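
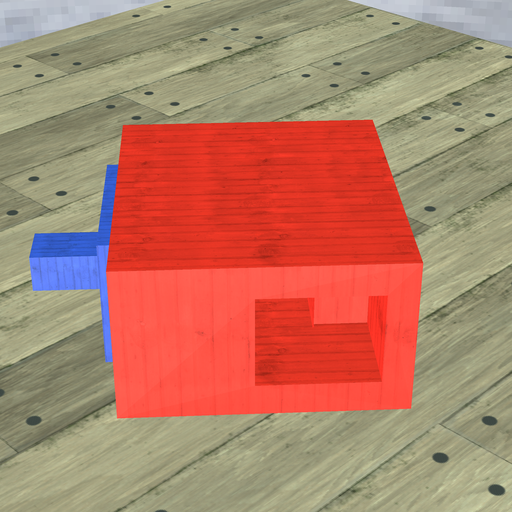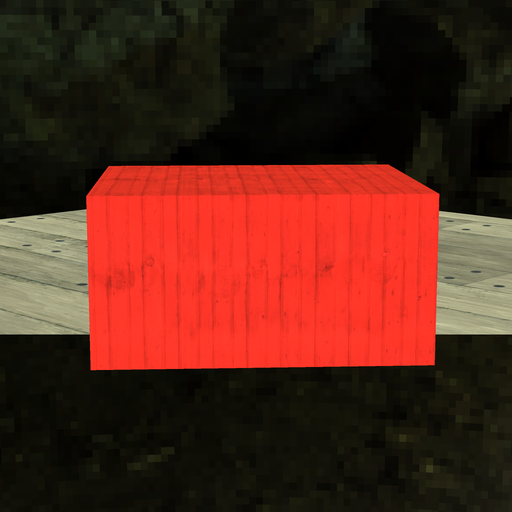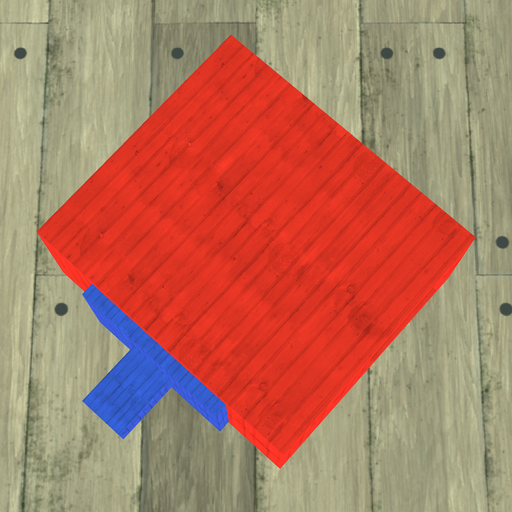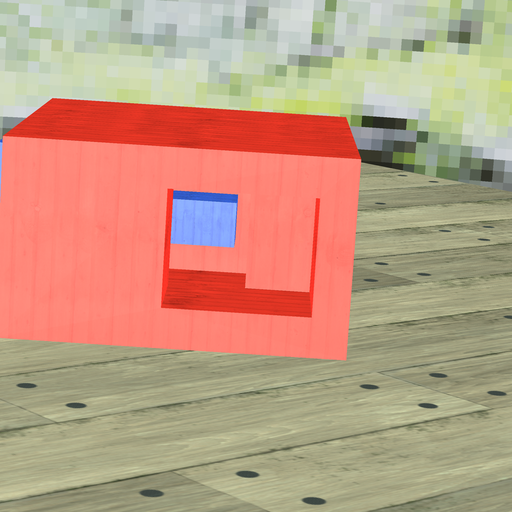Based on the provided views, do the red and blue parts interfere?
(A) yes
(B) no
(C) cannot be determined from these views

(B) no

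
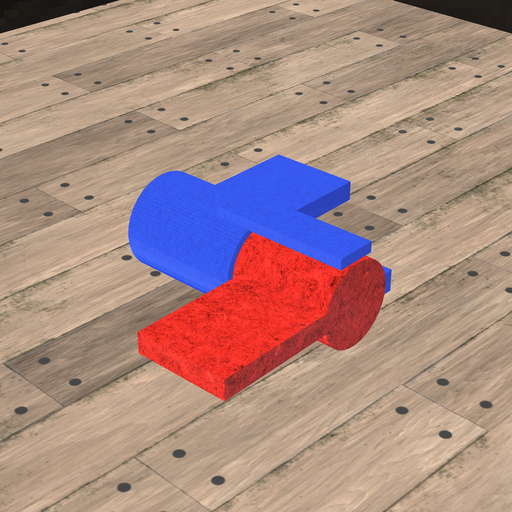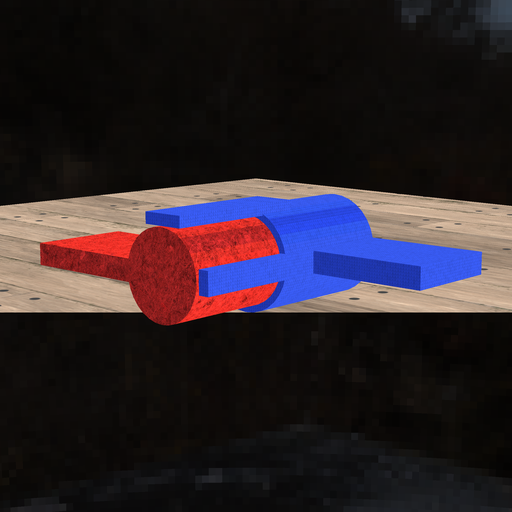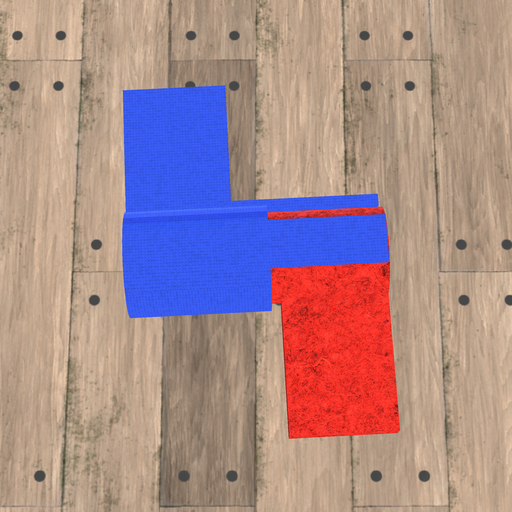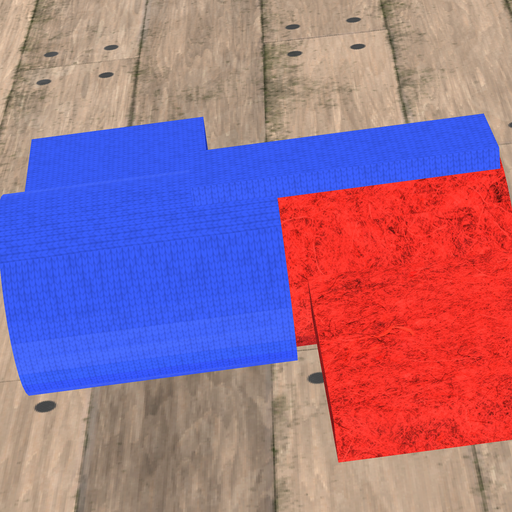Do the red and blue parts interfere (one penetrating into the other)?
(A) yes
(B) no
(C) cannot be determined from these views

(A) yes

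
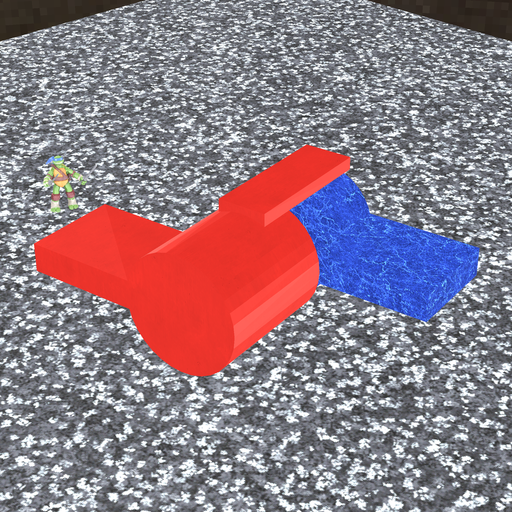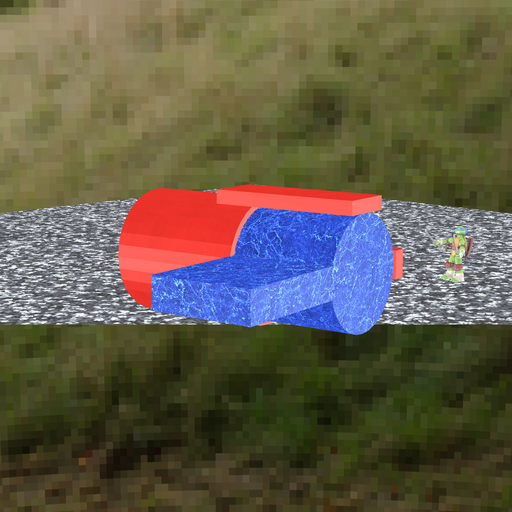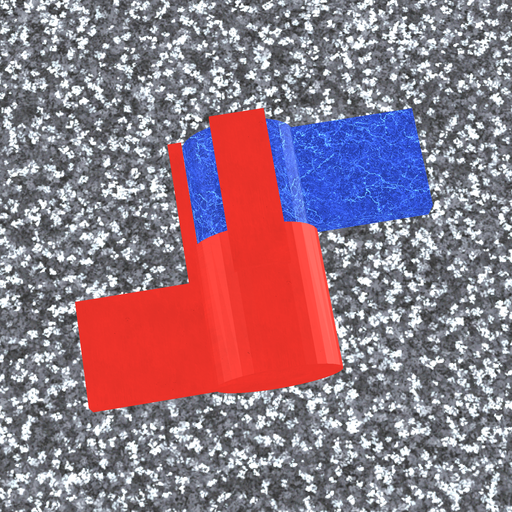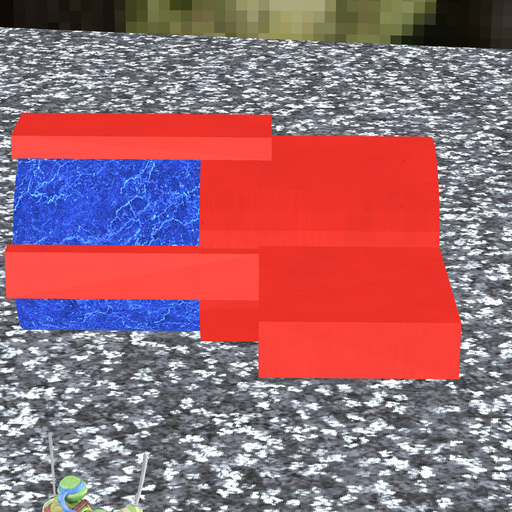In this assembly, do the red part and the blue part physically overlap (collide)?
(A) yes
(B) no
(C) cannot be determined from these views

(A) yes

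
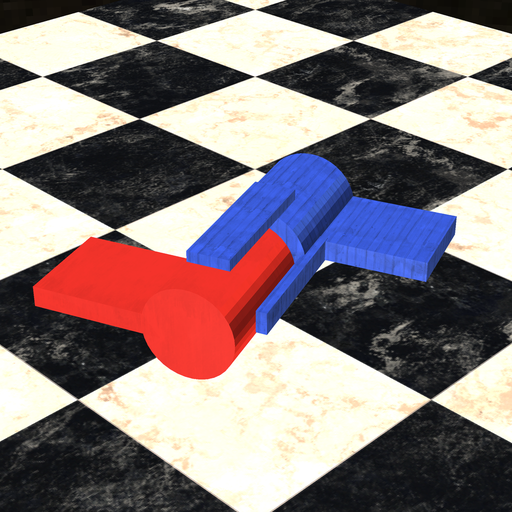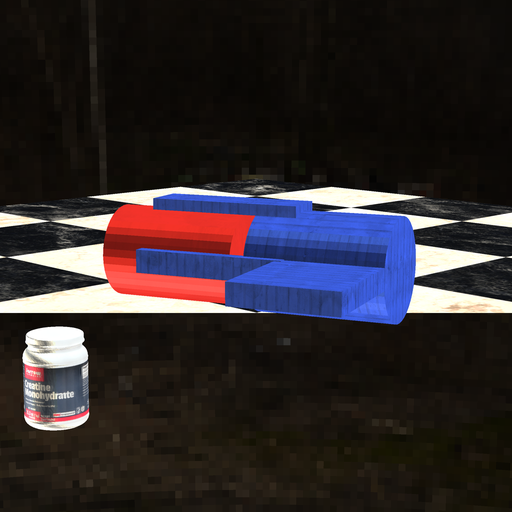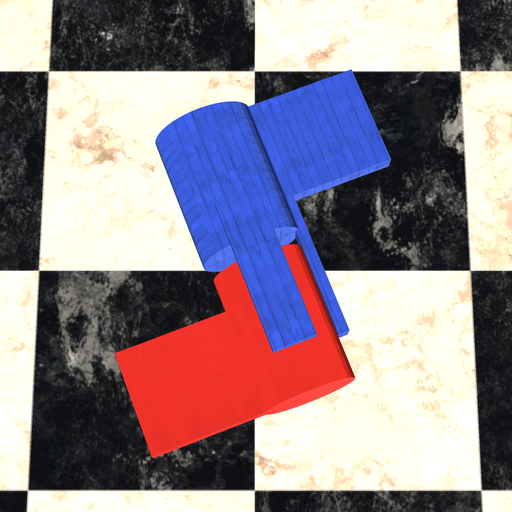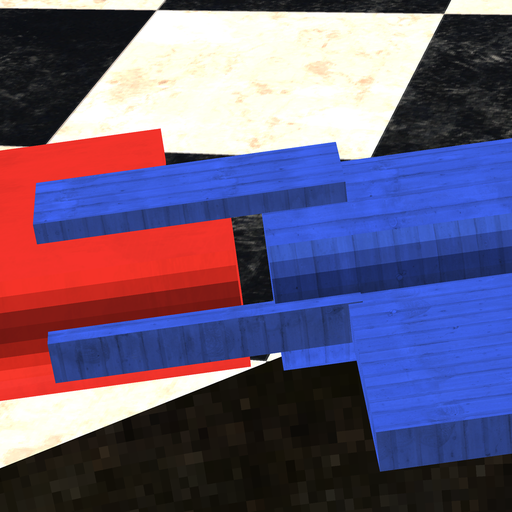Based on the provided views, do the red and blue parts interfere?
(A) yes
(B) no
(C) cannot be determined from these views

(B) no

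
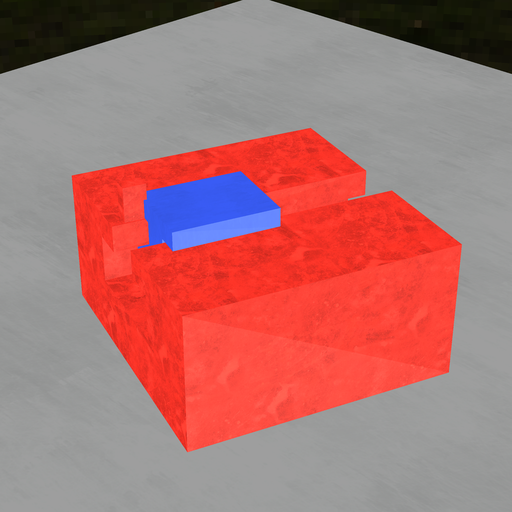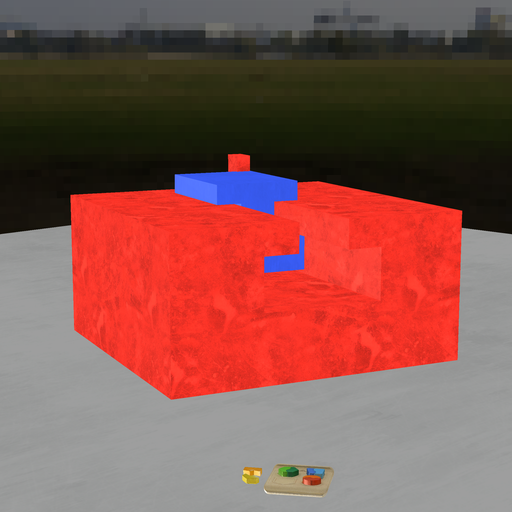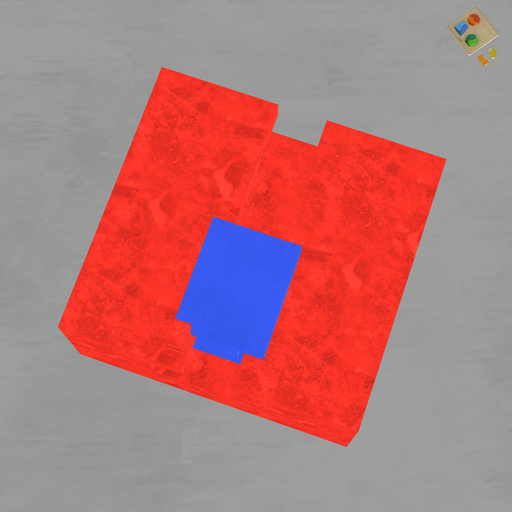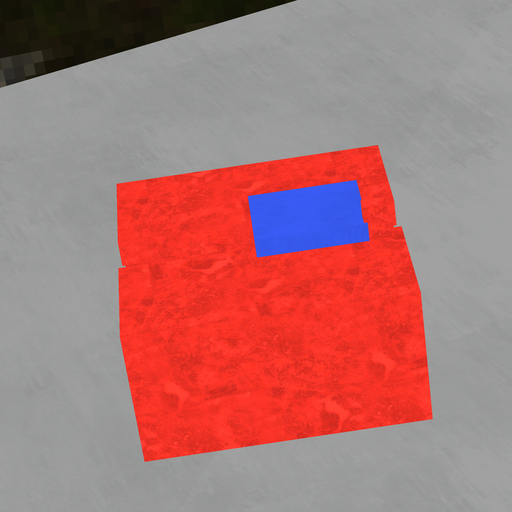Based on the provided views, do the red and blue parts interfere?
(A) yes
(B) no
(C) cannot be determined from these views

(A) yes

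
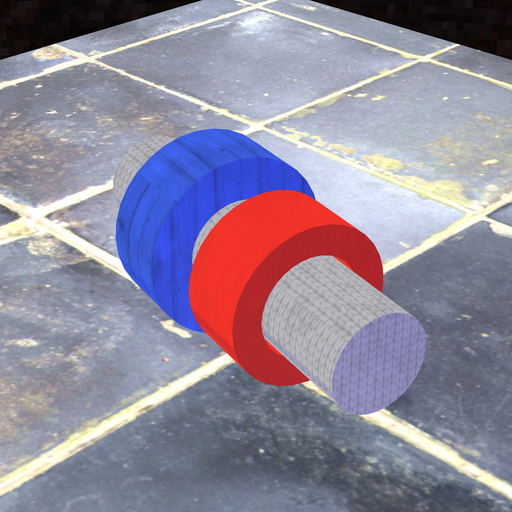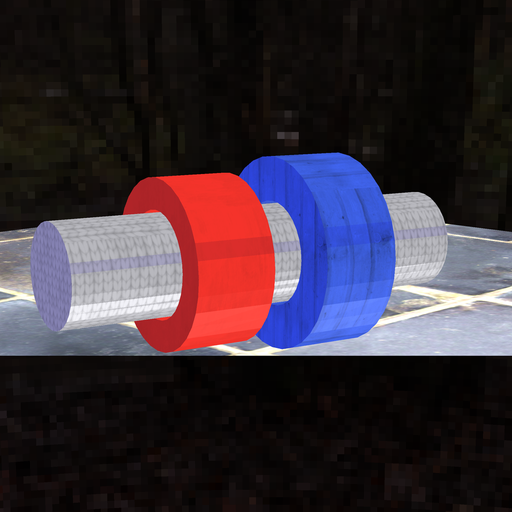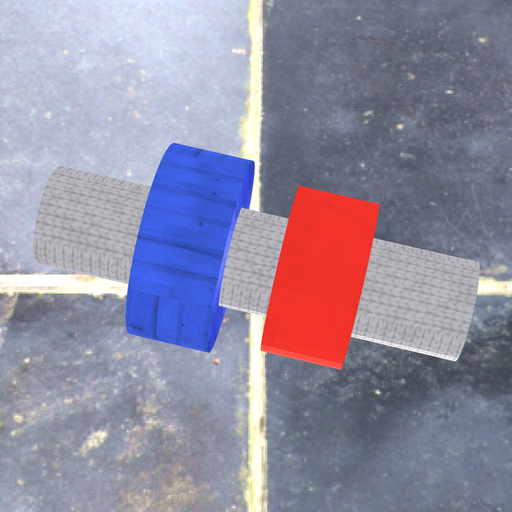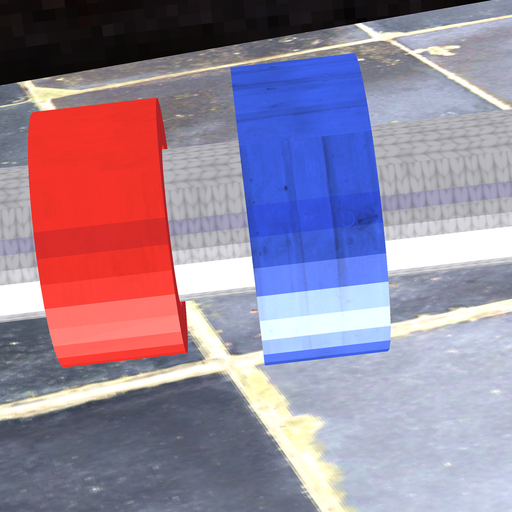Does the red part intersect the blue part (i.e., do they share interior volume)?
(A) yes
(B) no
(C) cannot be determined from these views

(B) no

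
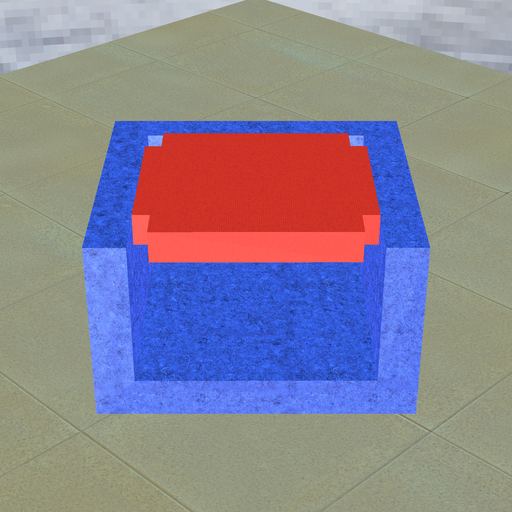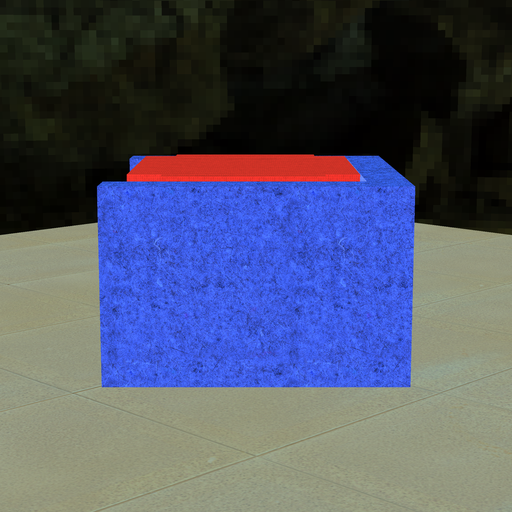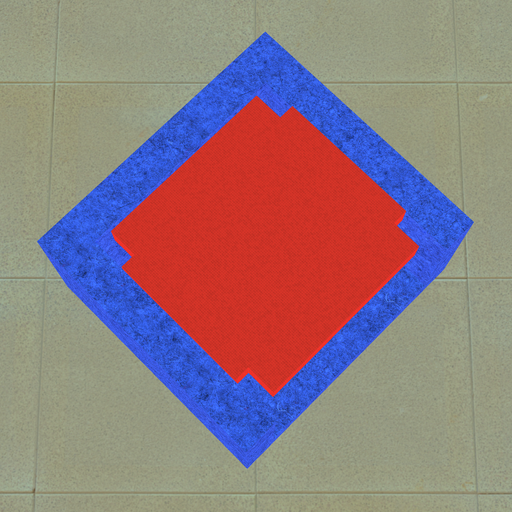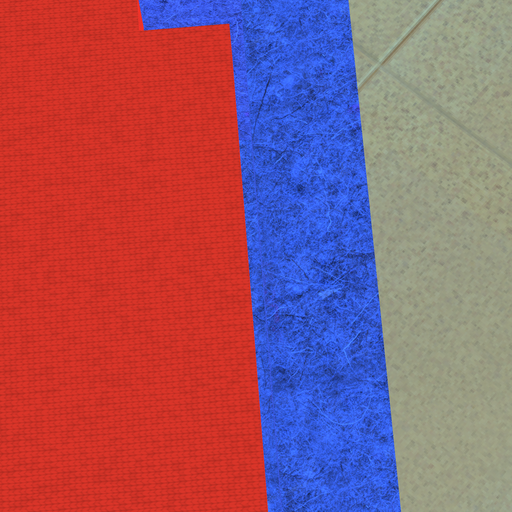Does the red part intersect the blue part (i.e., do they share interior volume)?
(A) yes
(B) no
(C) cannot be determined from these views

(B) no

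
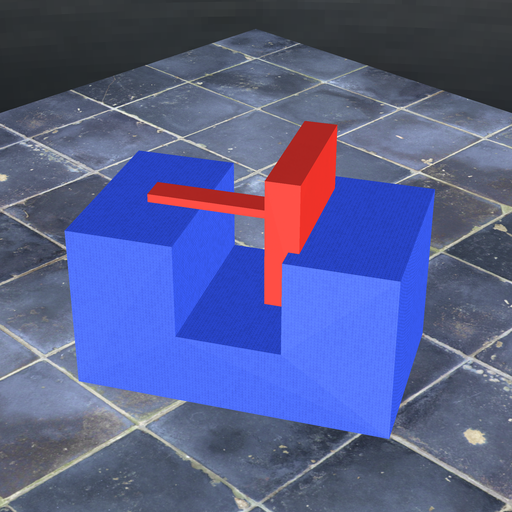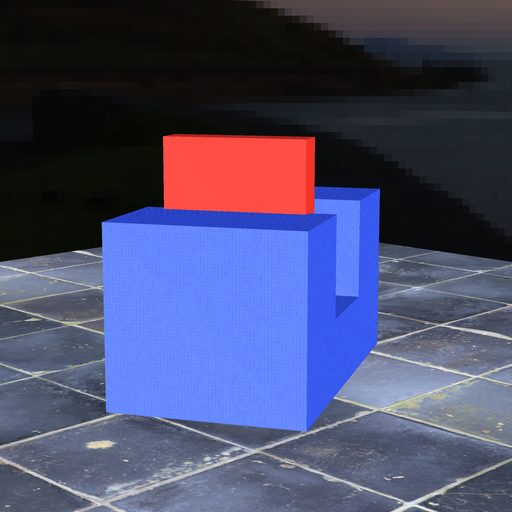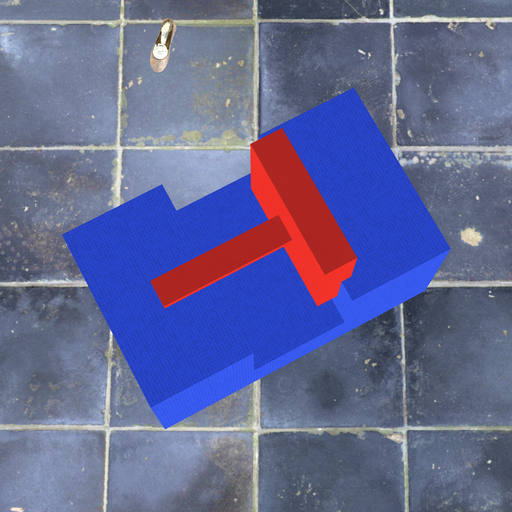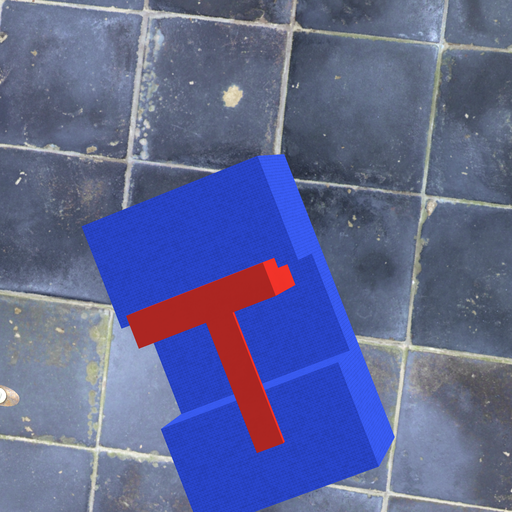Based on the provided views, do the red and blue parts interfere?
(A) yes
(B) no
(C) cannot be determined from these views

(A) yes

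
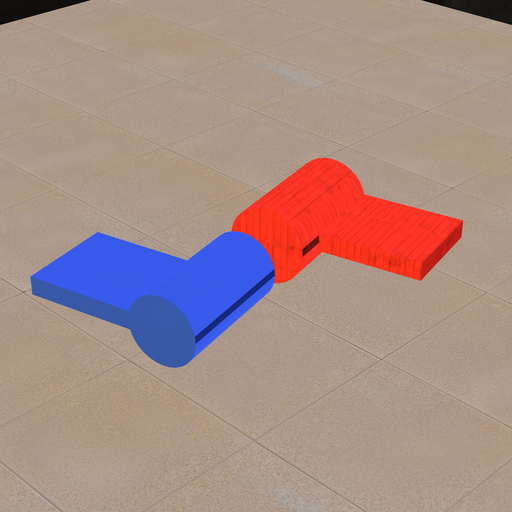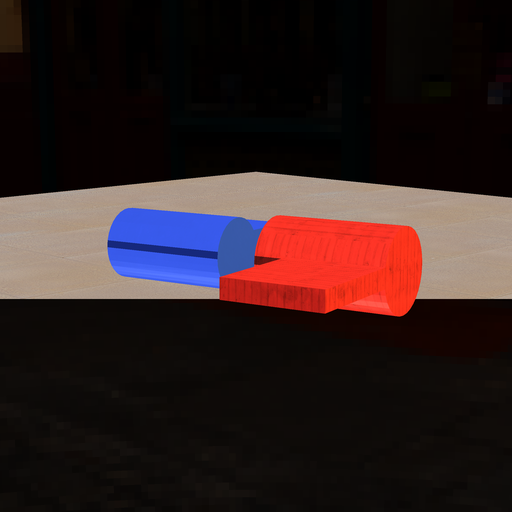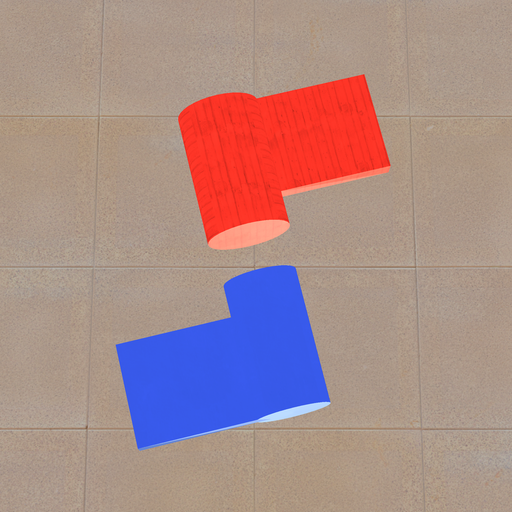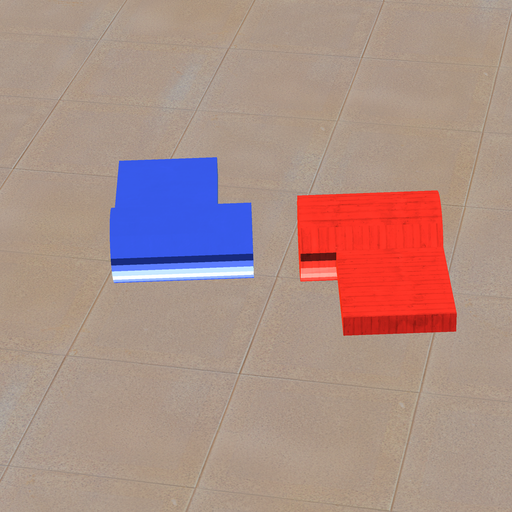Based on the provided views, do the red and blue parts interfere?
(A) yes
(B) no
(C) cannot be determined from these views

(B) no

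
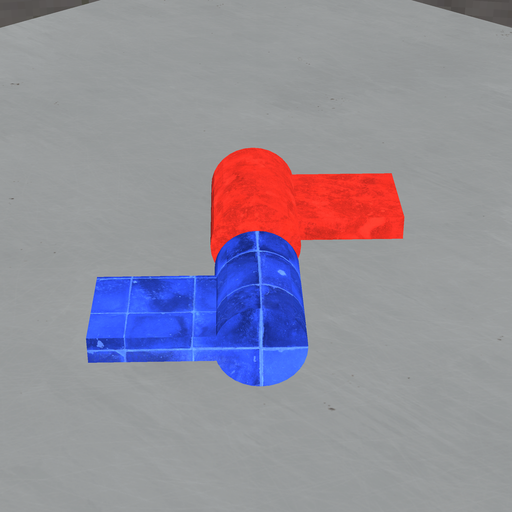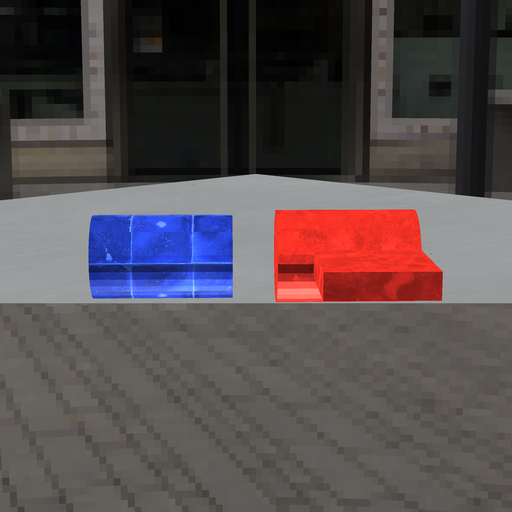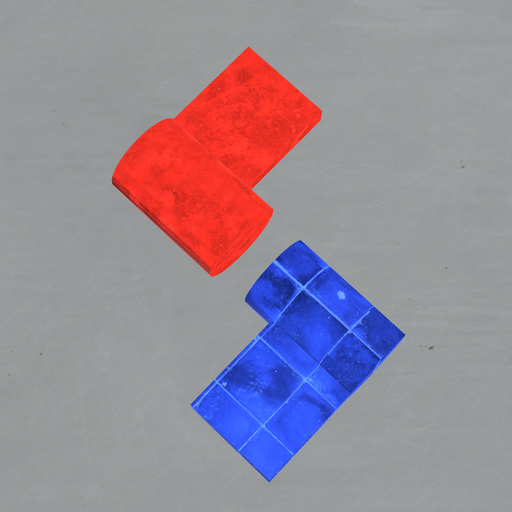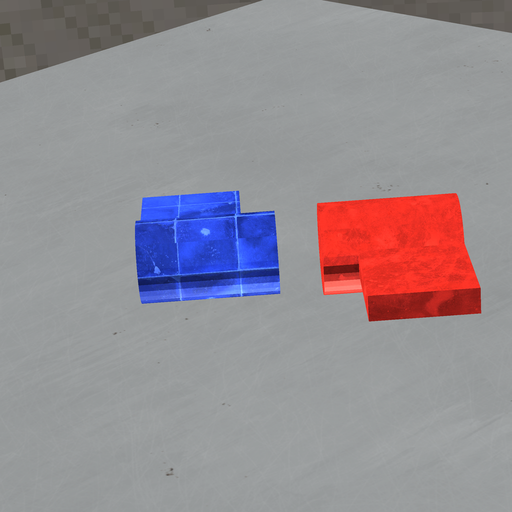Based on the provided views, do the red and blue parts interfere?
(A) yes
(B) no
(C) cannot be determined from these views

(B) no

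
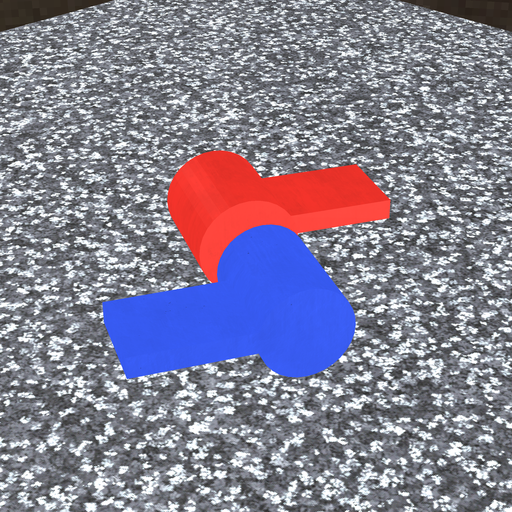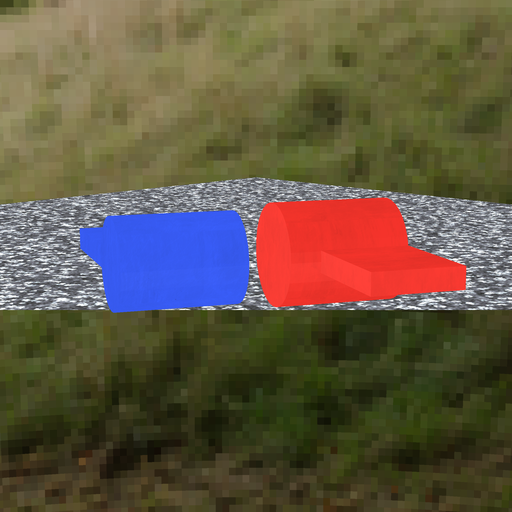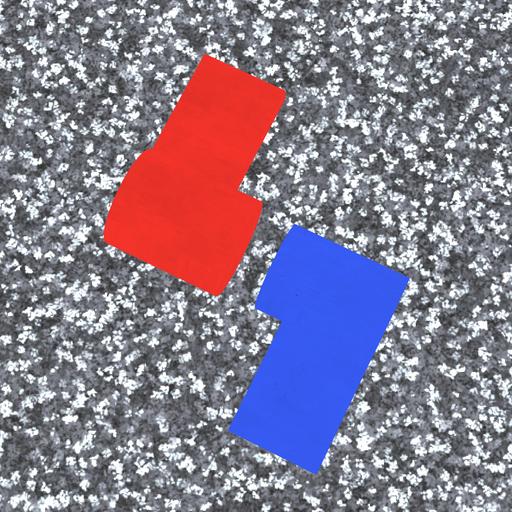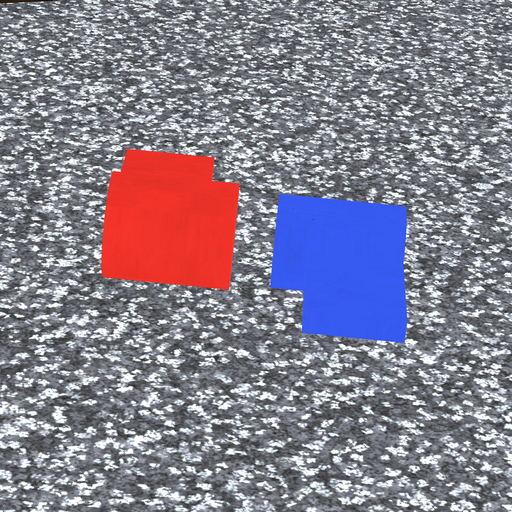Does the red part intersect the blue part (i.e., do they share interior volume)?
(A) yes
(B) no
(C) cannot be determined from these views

(B) no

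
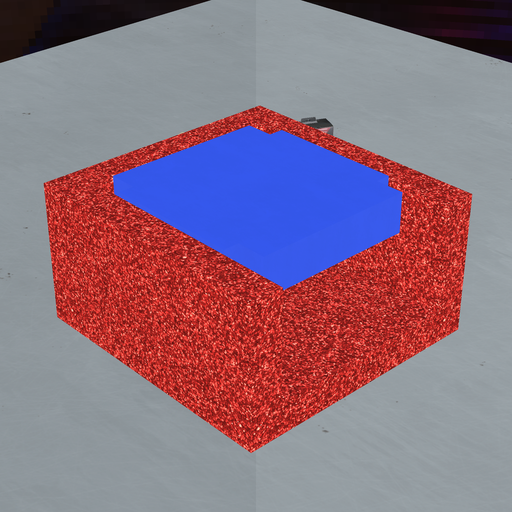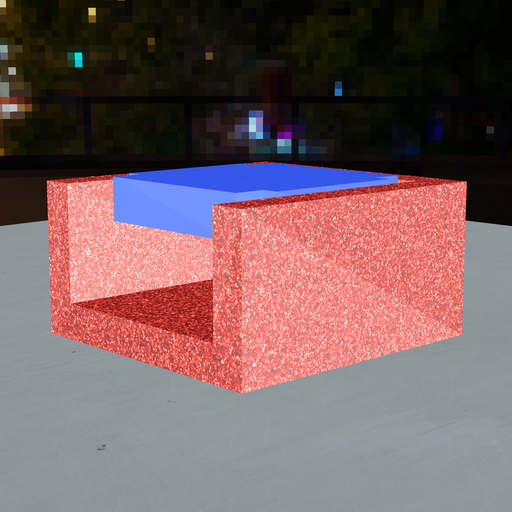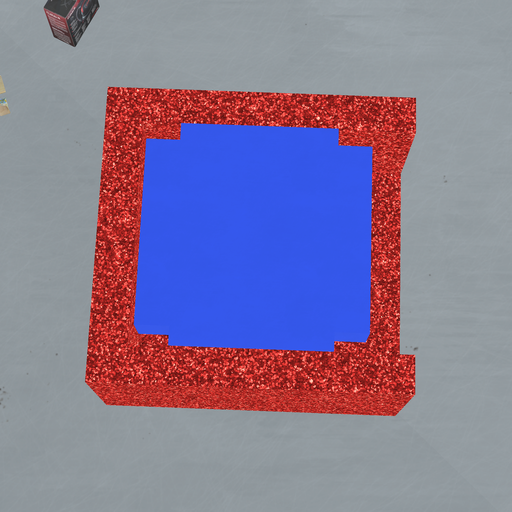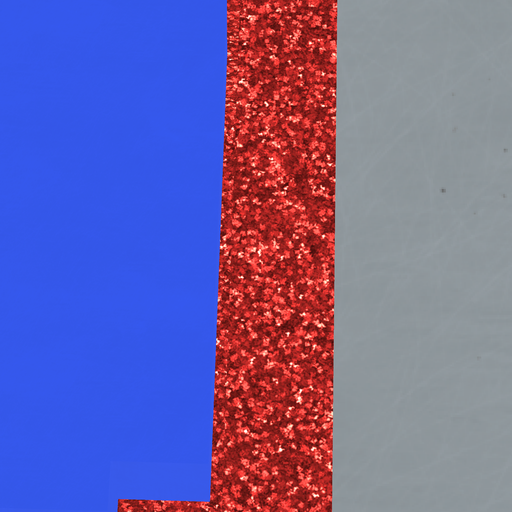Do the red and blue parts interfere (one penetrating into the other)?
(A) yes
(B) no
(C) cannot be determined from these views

(B) no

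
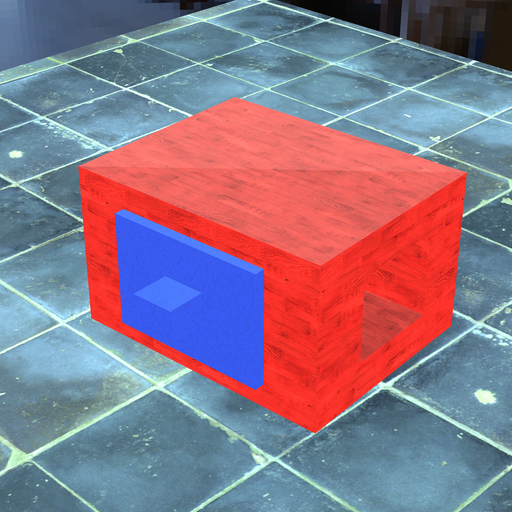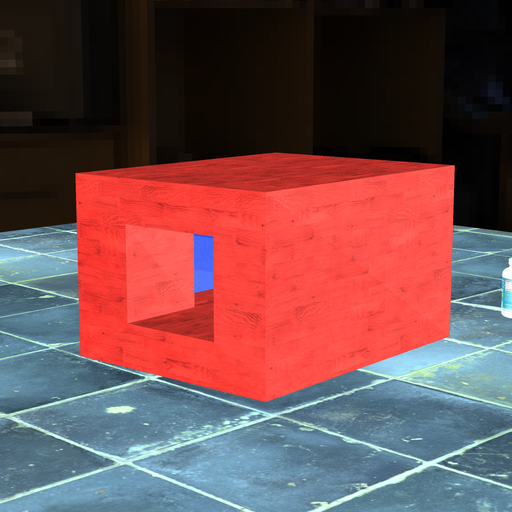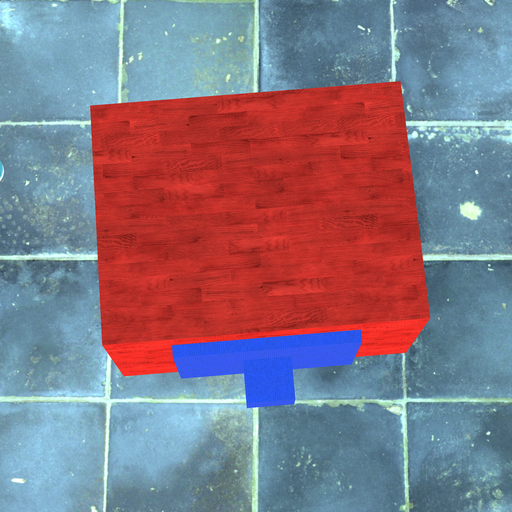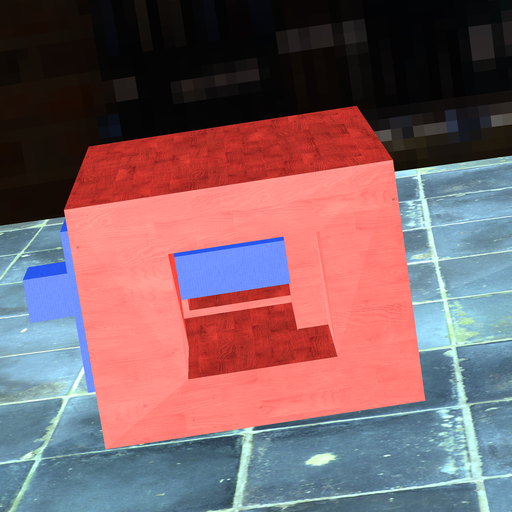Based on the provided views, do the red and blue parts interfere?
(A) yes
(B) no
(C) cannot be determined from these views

(A) yes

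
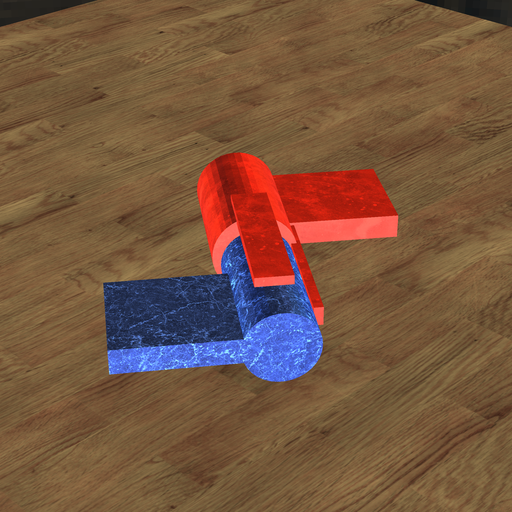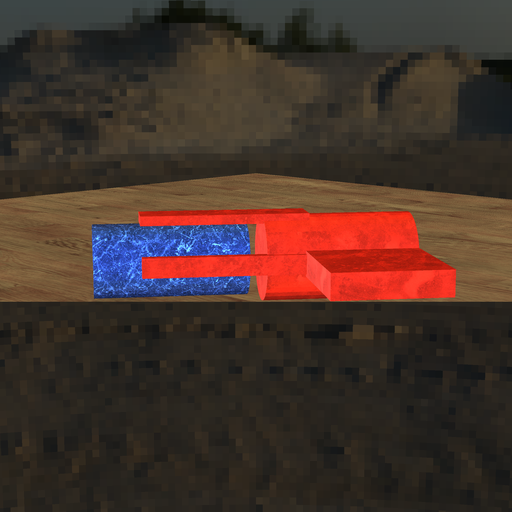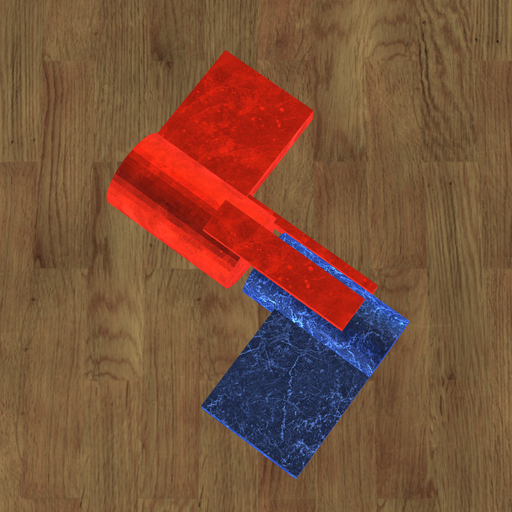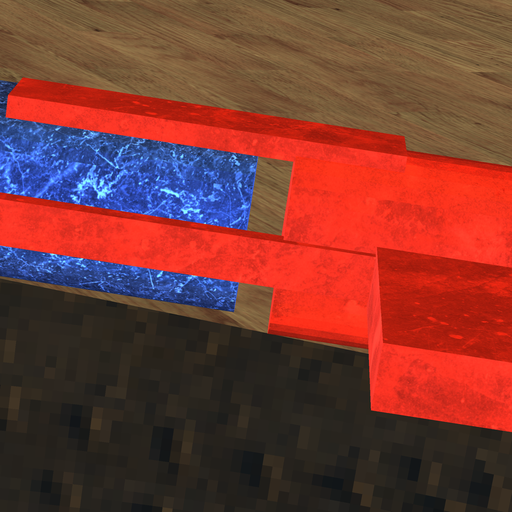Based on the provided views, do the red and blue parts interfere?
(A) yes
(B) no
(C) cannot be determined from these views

(B) no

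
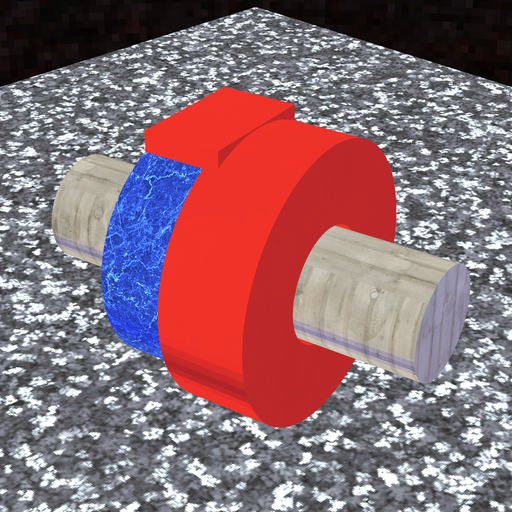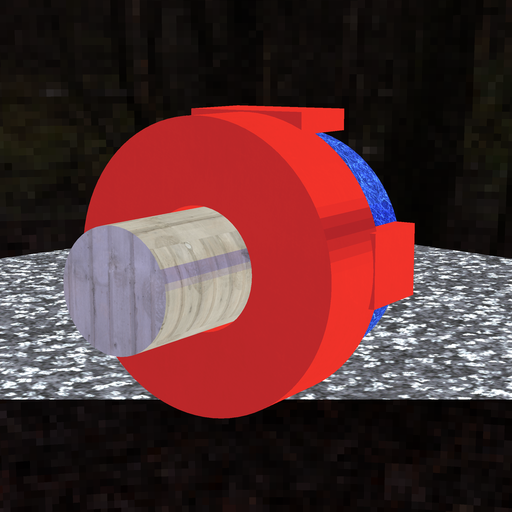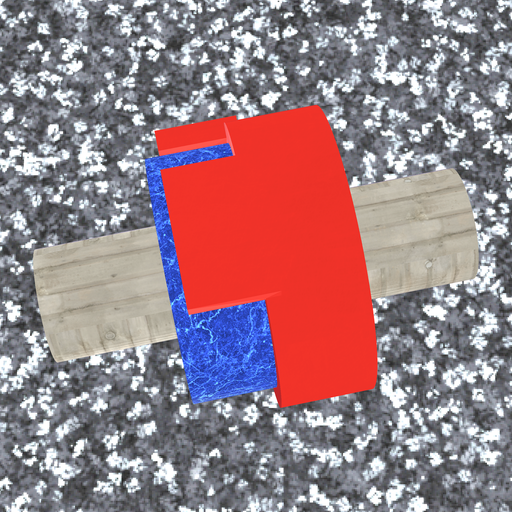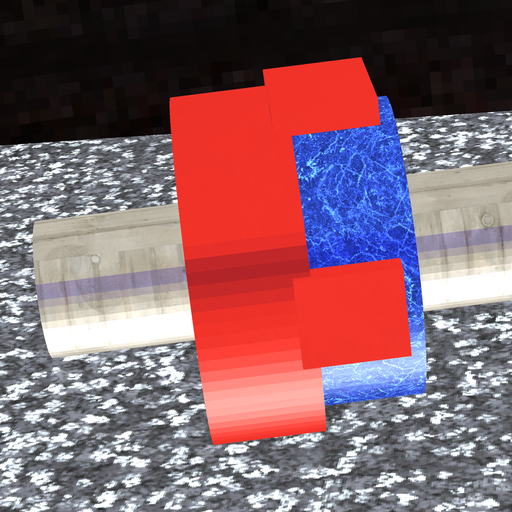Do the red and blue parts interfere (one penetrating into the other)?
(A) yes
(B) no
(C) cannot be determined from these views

(A) yes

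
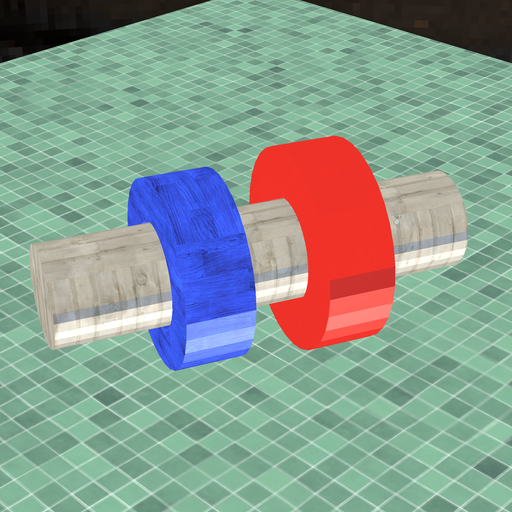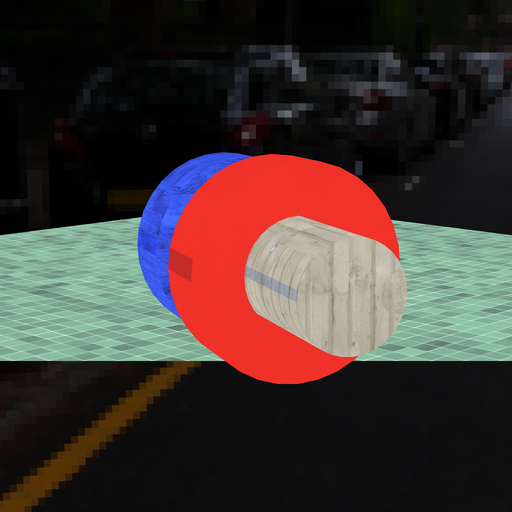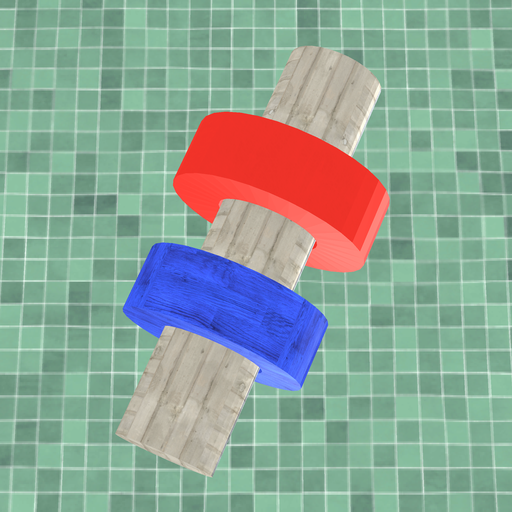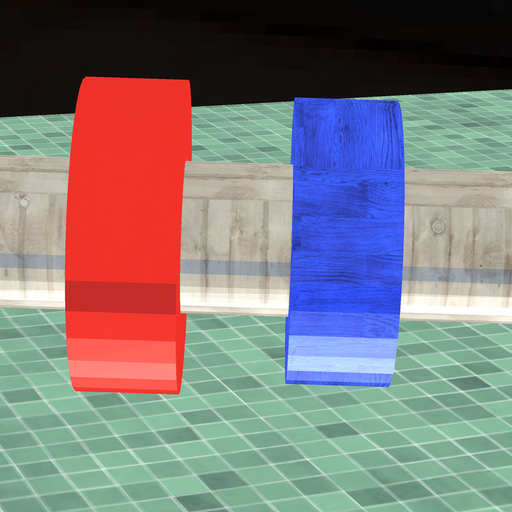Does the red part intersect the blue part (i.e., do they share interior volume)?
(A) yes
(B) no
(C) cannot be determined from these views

(B) no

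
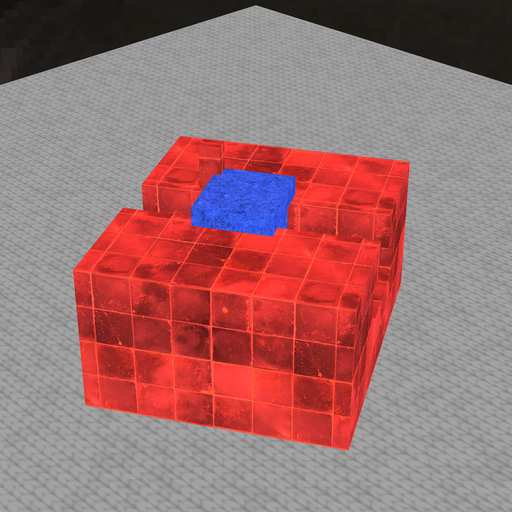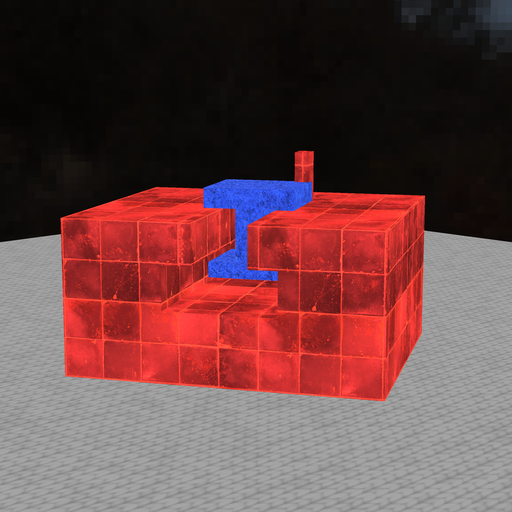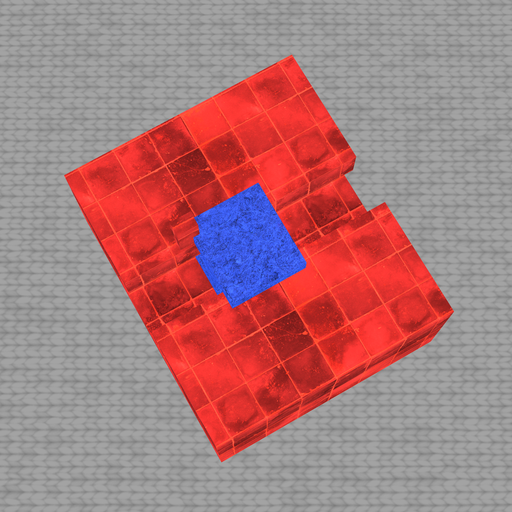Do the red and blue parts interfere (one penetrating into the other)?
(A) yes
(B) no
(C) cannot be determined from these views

(A) yes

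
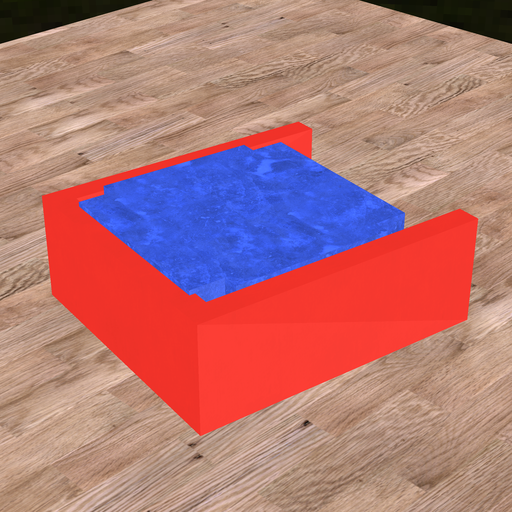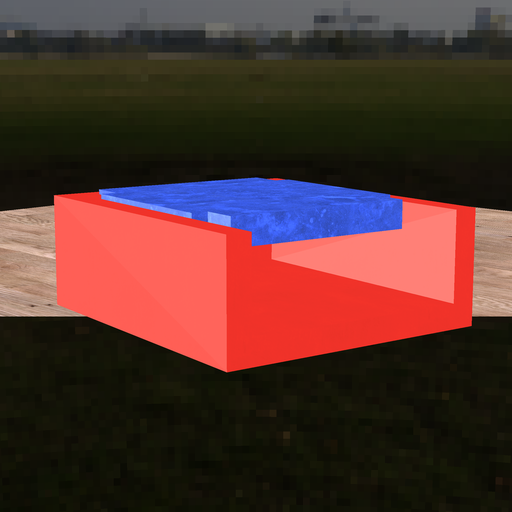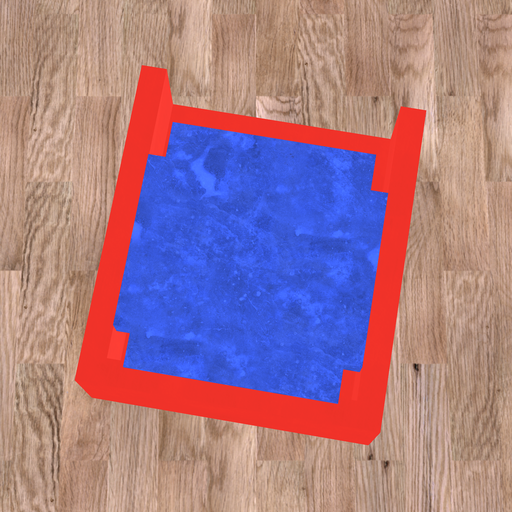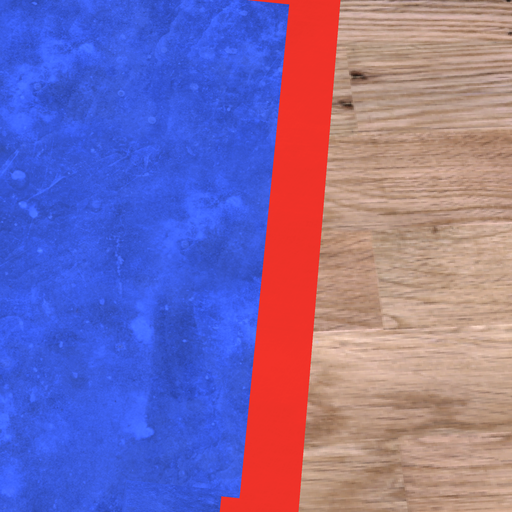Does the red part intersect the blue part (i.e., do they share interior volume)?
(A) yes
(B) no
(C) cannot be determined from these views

(A) yes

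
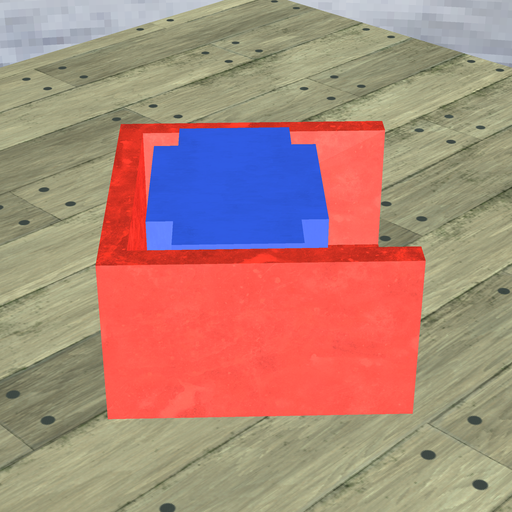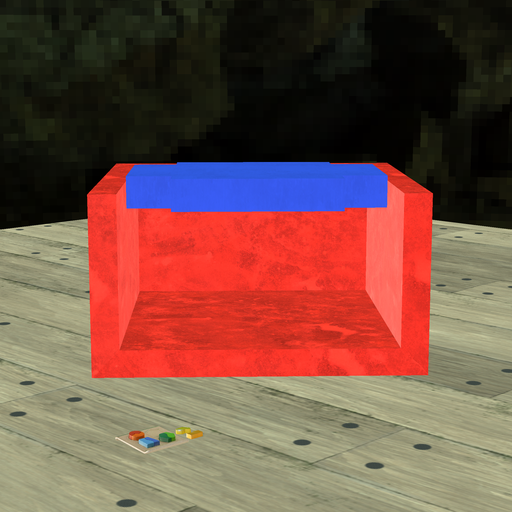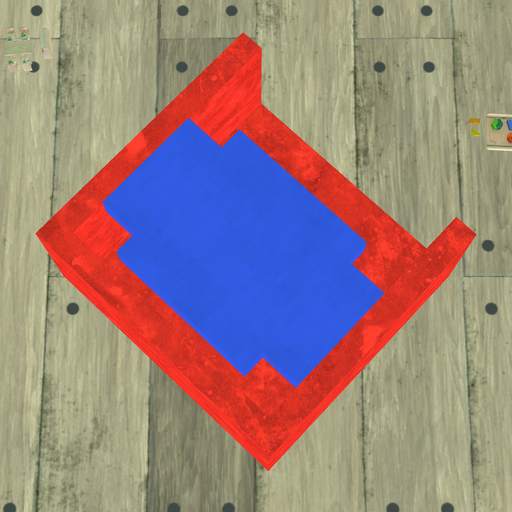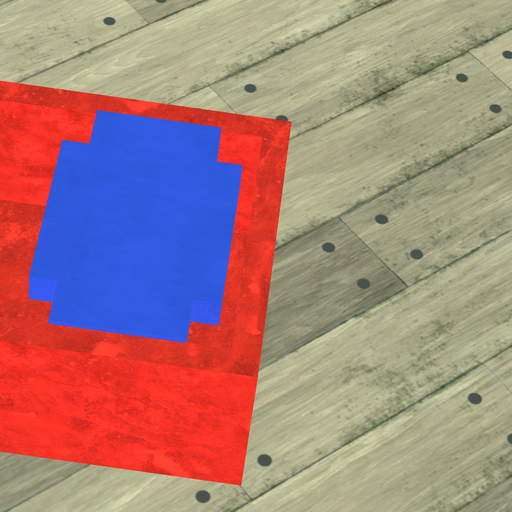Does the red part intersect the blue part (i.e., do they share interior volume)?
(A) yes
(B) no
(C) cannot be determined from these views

(B) no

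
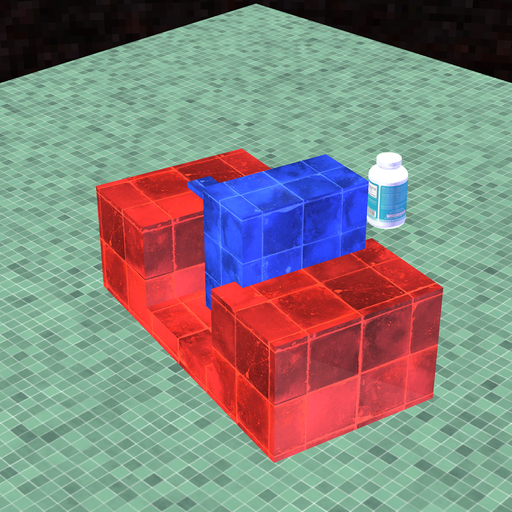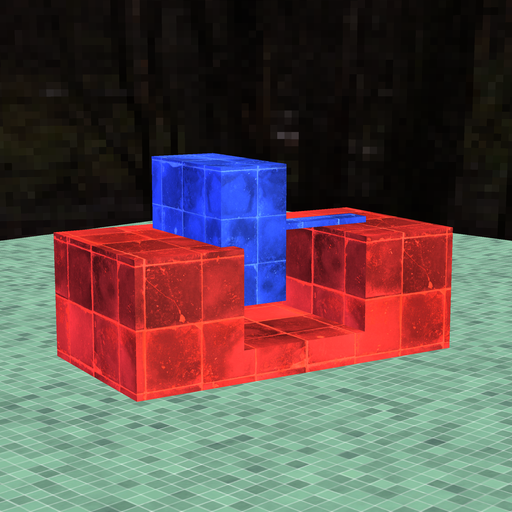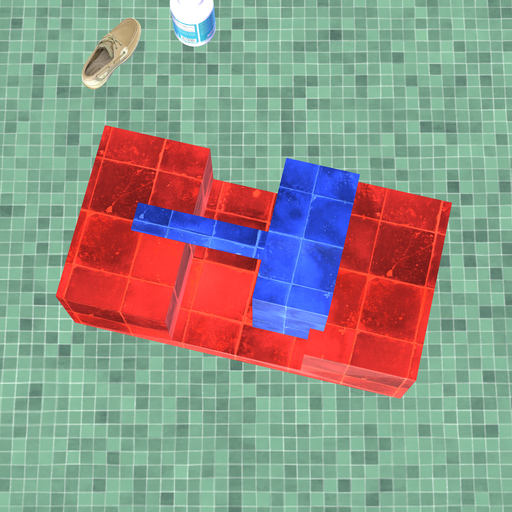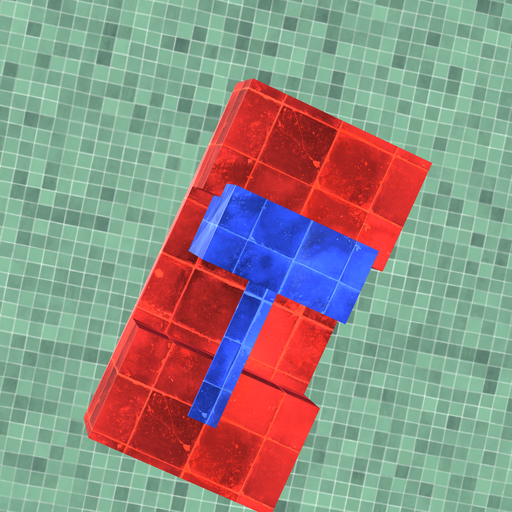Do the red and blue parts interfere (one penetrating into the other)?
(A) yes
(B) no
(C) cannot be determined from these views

(A) yes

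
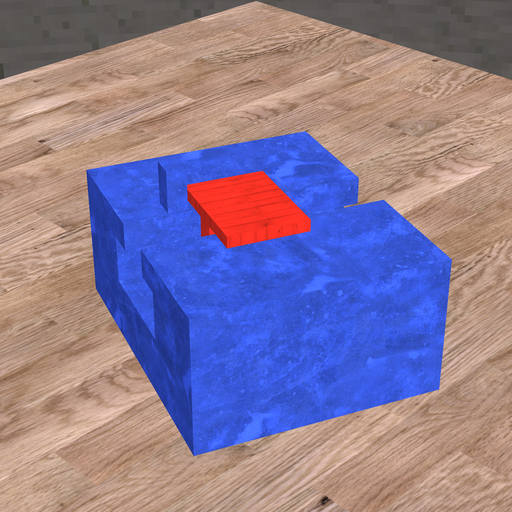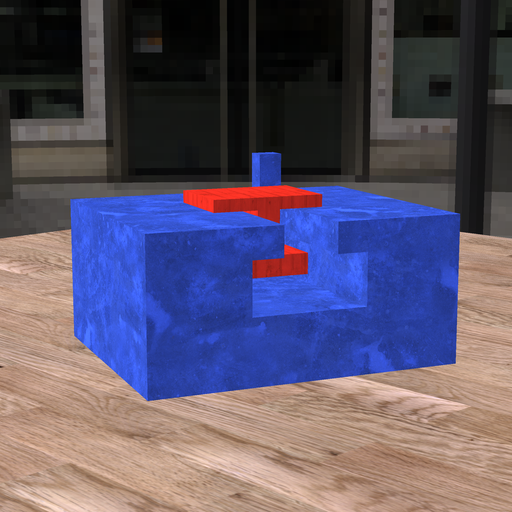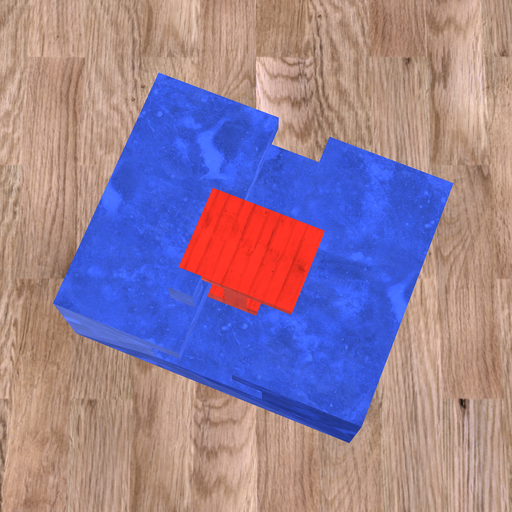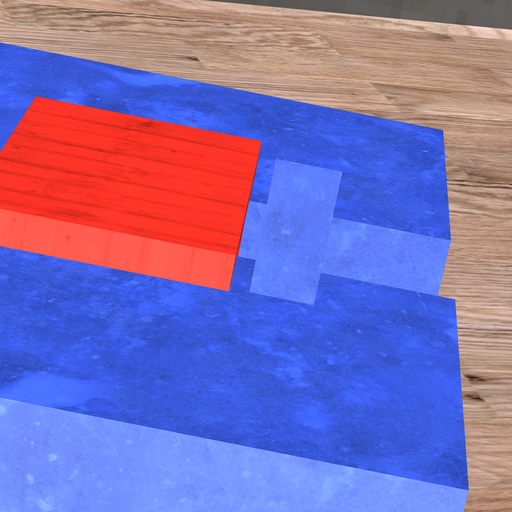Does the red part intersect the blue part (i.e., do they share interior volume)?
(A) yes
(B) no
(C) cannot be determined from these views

(B) no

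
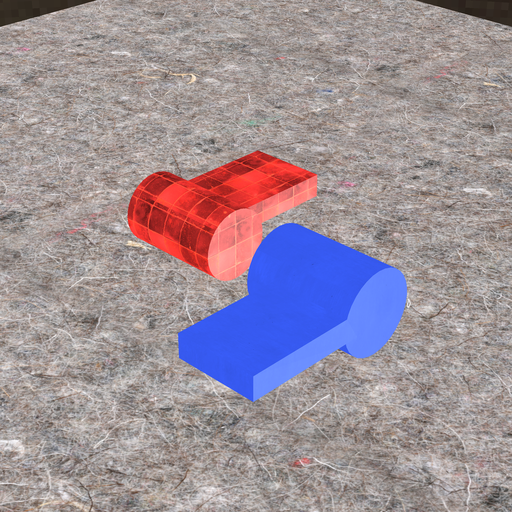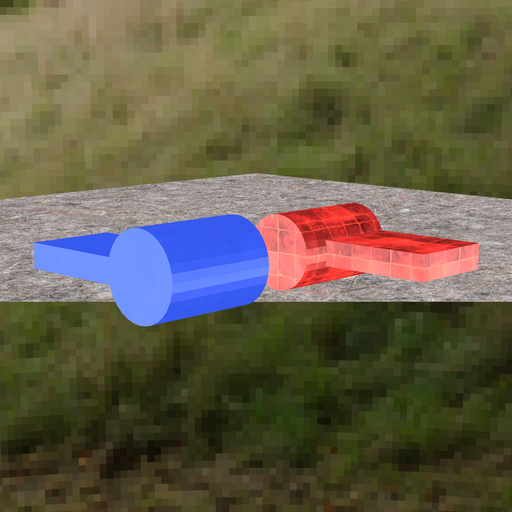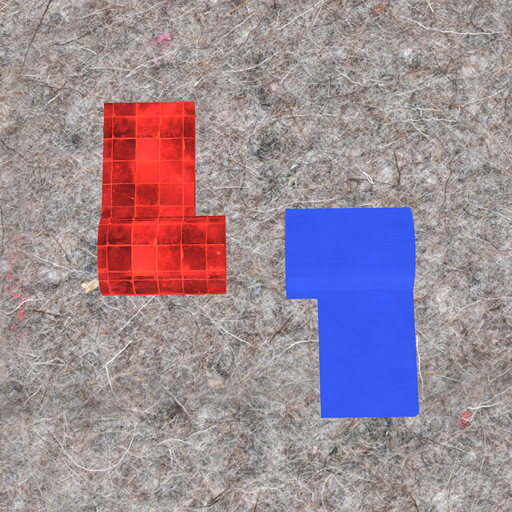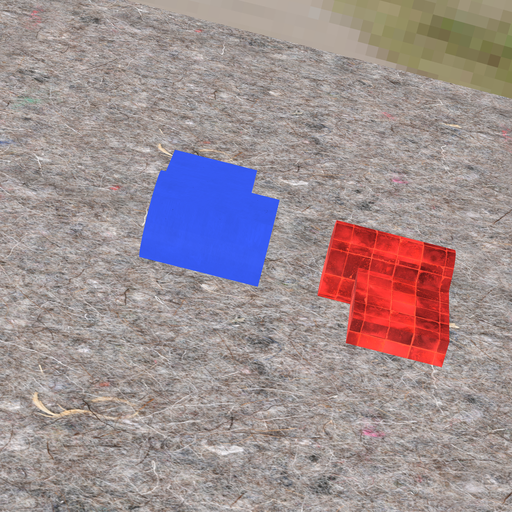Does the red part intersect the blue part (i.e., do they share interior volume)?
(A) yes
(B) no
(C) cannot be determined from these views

(B) no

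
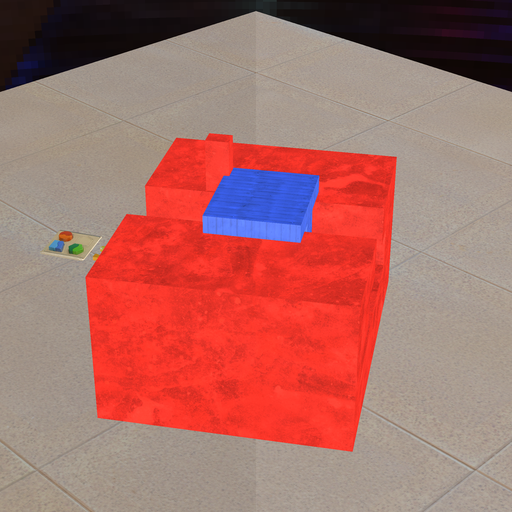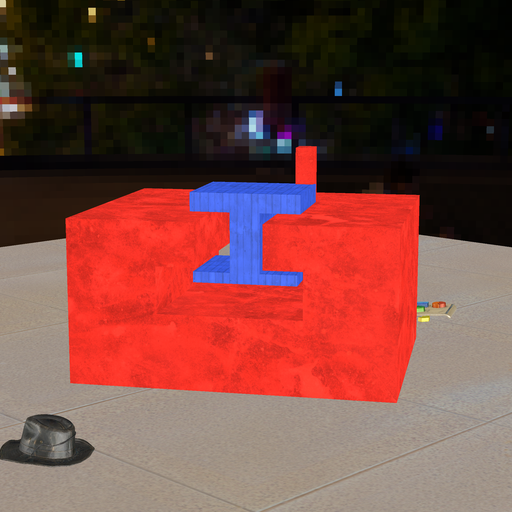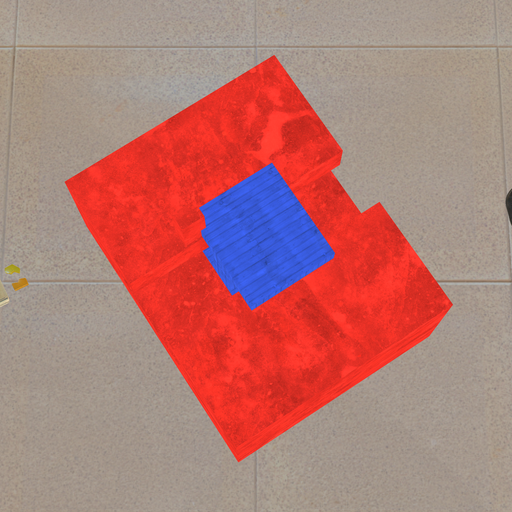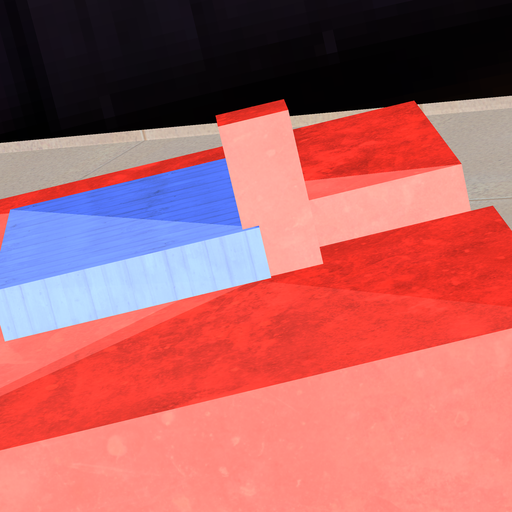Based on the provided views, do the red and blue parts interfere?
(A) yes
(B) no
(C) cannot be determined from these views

(A) yes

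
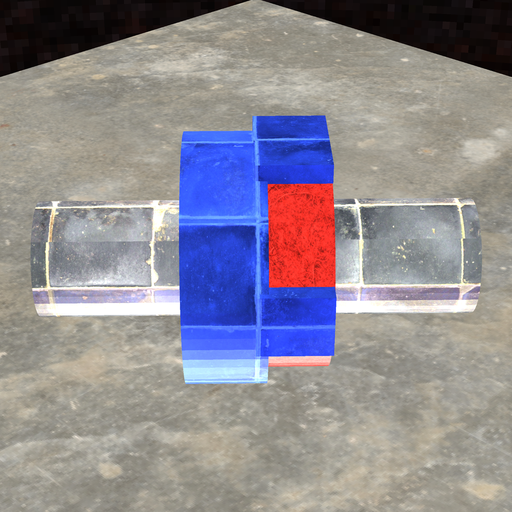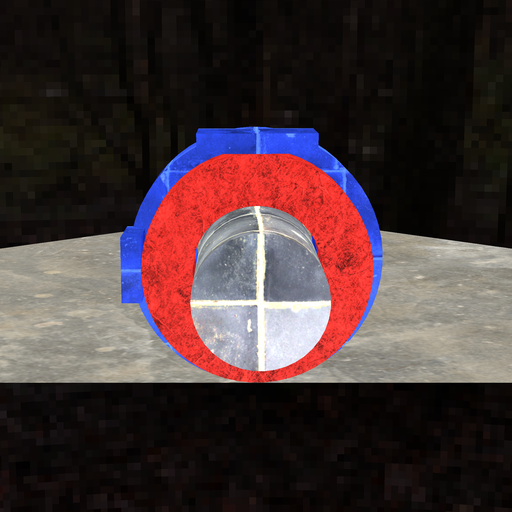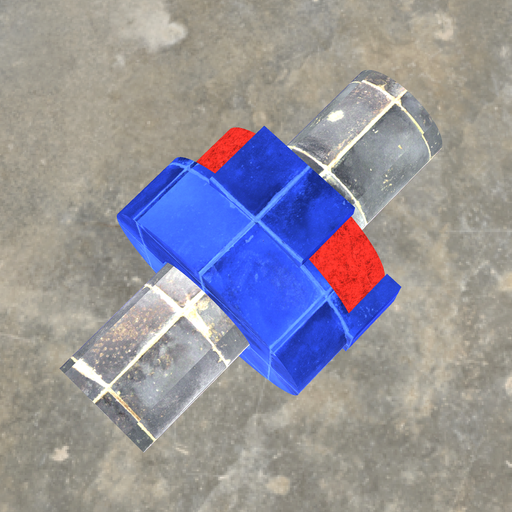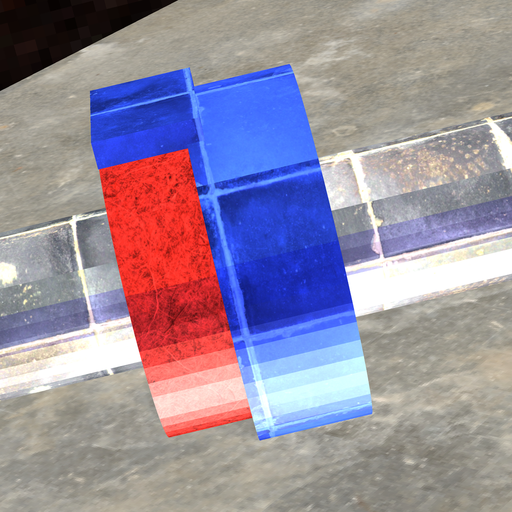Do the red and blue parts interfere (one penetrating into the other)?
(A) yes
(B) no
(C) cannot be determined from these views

(A) yes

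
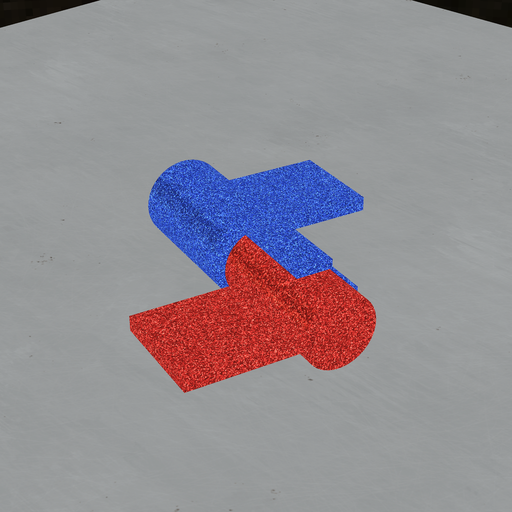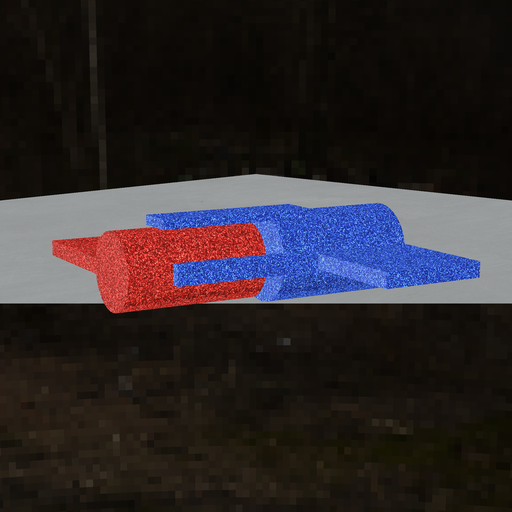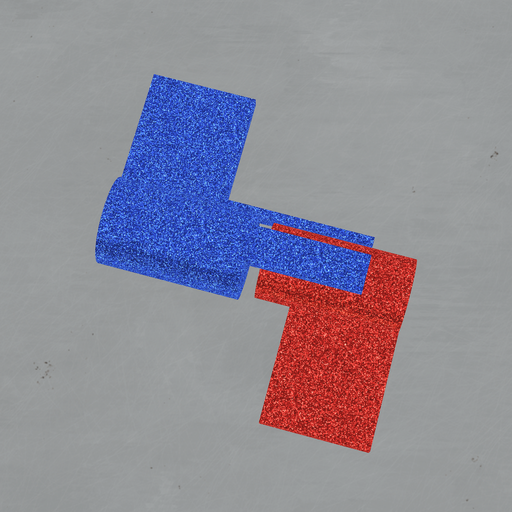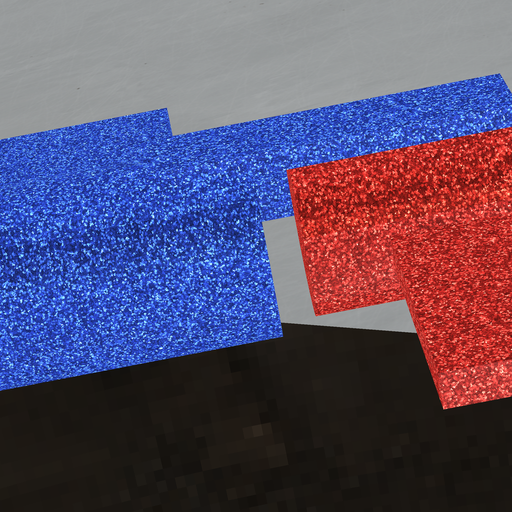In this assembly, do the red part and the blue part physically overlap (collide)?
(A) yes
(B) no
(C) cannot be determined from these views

(B) no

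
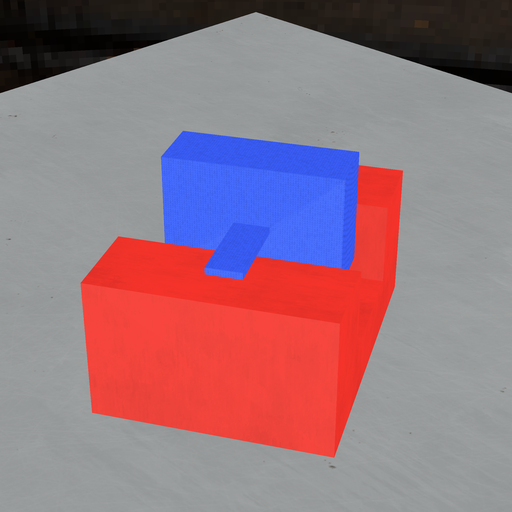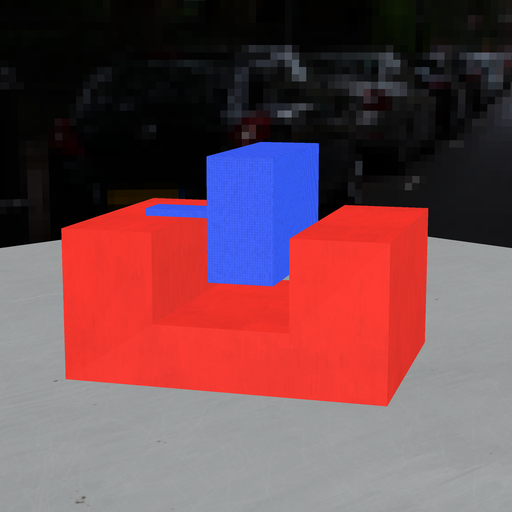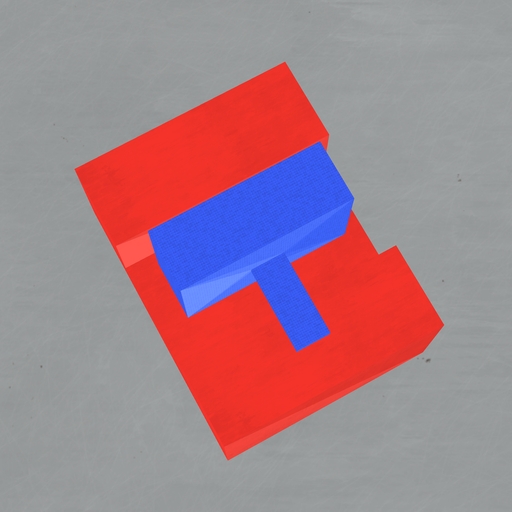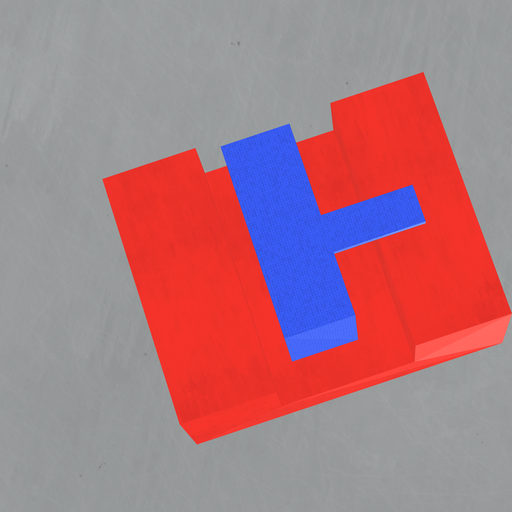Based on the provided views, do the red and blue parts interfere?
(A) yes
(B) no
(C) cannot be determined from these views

(B) no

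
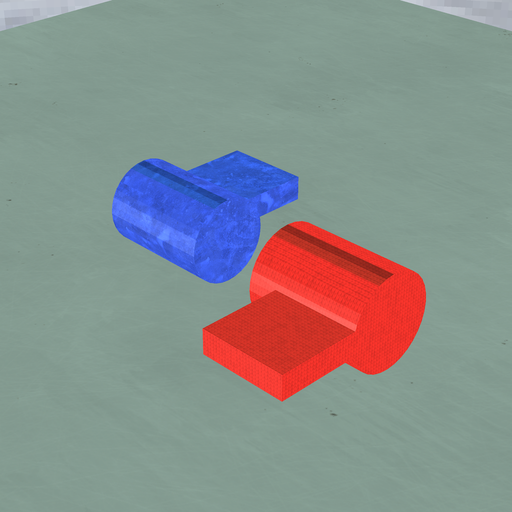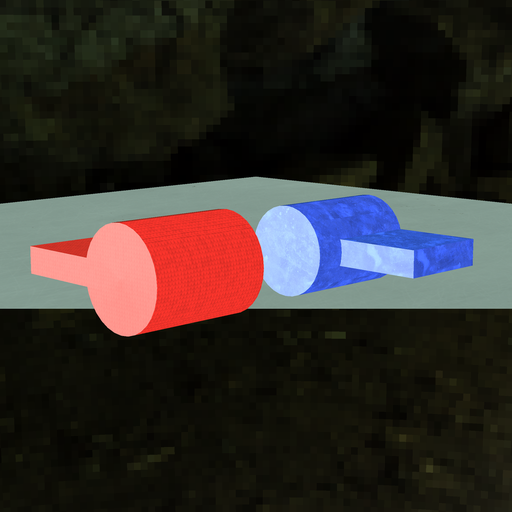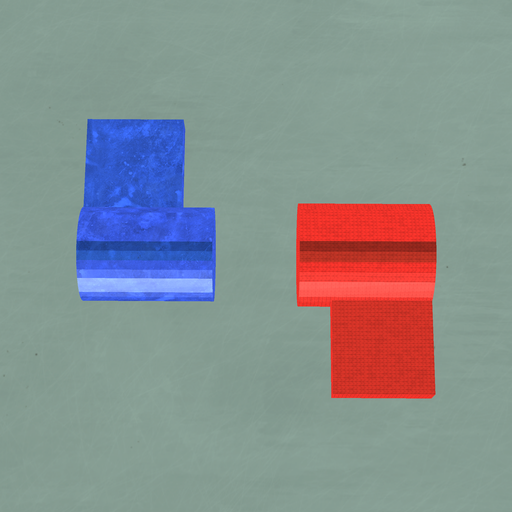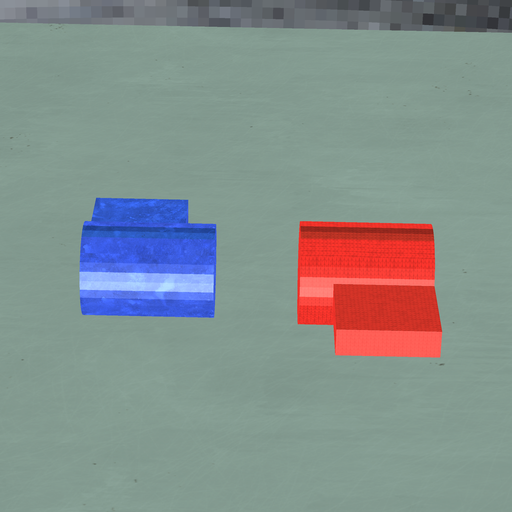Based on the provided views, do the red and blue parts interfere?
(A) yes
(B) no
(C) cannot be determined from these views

(B) no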